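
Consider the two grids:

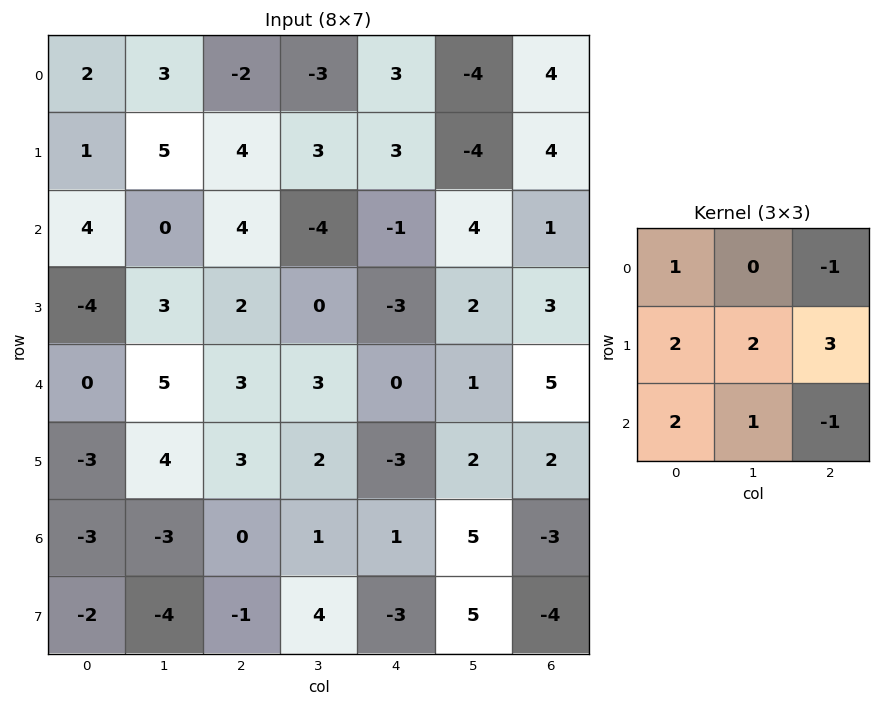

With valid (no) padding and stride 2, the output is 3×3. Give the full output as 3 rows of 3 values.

32 23 10
6 9 1
-1 4 9

Output[0,0]: The receptive field on the input at this output position is [2 3 -2 / 1 5 4 / 4 0 4]. Elementwise product with the kernel and sum: 2·1 + -2·-1 + 1·2 + 5·2 + 4·3 + 4·2 + 0·1 + 4·-1.
Output[0,1]: The receptive field on the input at this output position is [-2 -3 3 / 4 3 3 / 4 -4 -1]. Elementwise product with the kernel and sum: -2·1 + 3·-1 + 4·2 + 3·2 + 3·3 + 4·2 + -4·1 + -1·-1.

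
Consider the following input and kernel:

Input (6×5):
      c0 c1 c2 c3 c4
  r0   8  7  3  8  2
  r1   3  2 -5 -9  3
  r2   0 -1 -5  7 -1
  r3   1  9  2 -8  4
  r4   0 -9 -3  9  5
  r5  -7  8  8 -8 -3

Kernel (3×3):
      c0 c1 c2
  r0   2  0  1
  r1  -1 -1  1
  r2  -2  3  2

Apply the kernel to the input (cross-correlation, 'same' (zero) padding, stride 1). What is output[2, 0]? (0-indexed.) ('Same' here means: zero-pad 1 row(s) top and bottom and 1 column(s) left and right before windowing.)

The receptive field on the zero-padded input at this output position is [0 3 2 / 0 0 -1 / 0 1 9]. Elementwise product with the kernel and sum: 0·2 + 2·1 + 0·-1 + 0·-1 + -1·1 + 0·-2 + 1·3 + 9·2.

22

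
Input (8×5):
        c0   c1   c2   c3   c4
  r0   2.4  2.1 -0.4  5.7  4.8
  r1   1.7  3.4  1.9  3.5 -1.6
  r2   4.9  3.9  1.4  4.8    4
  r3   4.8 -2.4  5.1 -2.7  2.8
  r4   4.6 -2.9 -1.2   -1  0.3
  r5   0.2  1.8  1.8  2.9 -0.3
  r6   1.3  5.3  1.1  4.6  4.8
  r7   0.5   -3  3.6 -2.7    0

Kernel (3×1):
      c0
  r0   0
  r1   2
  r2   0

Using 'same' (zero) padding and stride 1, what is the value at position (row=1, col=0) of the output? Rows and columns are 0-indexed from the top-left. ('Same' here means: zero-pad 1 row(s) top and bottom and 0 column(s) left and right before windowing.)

The receptive field on the zero-padded input at this output position is [2.4 / 1.7 / 4.9]. Elementwise product with the kernel and sum: 1.7·2.

3.4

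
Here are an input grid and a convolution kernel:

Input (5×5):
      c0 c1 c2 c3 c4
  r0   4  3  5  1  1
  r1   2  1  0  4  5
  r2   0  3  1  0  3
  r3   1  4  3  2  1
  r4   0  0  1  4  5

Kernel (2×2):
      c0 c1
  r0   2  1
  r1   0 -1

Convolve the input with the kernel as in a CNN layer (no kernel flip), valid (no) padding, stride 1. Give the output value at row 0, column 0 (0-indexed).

The receptive field on the input at this output position is [4 3 / 2 1]. Elementwise product with the kernel and sum: 4·2 + 3·1 + 1·-1.

10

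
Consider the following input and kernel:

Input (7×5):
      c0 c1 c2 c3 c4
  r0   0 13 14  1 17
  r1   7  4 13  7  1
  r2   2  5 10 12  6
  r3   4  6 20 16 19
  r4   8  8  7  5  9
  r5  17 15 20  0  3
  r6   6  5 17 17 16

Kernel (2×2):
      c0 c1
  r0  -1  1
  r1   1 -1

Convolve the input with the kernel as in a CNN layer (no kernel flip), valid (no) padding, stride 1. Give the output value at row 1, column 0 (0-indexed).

-6

The receptive field on the input at this output position is [7 4 / 2 5]. Elementwise product with the kernel and sum: 7·-1 + 4·1 + 2·1 + 5·-1.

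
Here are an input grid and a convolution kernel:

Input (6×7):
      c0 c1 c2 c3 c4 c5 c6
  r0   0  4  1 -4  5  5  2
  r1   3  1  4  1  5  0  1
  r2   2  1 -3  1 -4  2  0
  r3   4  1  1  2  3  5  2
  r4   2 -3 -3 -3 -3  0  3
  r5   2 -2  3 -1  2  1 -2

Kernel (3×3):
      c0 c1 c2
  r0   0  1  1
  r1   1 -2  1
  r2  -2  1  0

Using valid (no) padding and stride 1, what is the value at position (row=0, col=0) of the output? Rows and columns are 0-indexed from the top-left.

The receptive field on the input at this output position is [0 4 1 / 3 1 4 / 2 1 -3]. Elementwise product with the kernel and sum: 4·1 + 1·1 + 3·1 + 1·-2 + 4·1 + 2·-2 + 1·1.

7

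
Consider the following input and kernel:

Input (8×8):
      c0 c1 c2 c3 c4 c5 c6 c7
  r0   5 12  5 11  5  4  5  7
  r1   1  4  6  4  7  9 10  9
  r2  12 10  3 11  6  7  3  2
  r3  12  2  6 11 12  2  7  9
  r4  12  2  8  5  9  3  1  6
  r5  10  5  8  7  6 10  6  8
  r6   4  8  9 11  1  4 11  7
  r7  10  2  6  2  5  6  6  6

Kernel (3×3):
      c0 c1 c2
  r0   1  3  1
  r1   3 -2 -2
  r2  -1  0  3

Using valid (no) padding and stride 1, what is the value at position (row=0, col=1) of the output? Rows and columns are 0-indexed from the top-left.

53

The receptive field on the input at this output position is [12 5 11 / 4 6 4 / 10 3 11]. Elementwise product with the kernel and sum: 12·1 + 5·3 + 11·1 + 4·3 + 6·-2 + 4·-2 + 10·-1 + 11·3.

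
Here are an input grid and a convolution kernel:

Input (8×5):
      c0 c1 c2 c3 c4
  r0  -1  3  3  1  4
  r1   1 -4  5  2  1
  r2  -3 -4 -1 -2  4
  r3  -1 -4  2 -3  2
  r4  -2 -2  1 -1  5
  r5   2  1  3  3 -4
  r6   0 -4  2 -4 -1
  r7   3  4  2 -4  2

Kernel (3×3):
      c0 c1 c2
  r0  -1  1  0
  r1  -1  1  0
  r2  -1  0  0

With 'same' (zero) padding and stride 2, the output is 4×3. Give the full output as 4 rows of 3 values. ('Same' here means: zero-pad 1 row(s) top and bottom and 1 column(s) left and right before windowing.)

-1 4 1
-2 16 8
-3 8 8
2 4 0

Output[0,0]: The receptive field on the zero-padded input at this output position is [0 0 0 / 0 -1 3 / 0 1 -4]. Elementwise product with the kernel and sum: 0·-1 + 0·1 + 0·-1 + -1·1 + 0·-1.
Output[0,1]: The receptive field on the zero-padded input at this output position is [0 0 0 / 3 3 1 / -4 5 2]. Elementwise product with the kernel and sum: 0·-1 + 0·1 + 3·-1 + 3·1 + -4·-1.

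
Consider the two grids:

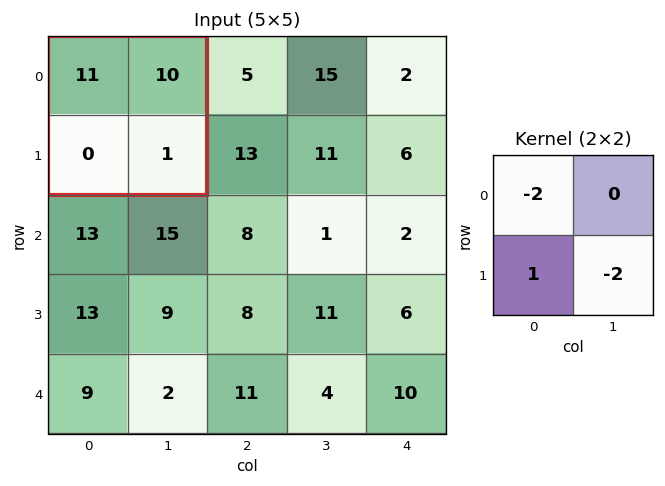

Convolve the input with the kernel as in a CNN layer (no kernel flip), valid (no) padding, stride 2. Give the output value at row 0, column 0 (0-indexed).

-24

The receptive field on the input at this output position is [11 10 / 0 1]. Elementwise product with the kernel and sum: 11·-2 + 0·1 + 1·-2.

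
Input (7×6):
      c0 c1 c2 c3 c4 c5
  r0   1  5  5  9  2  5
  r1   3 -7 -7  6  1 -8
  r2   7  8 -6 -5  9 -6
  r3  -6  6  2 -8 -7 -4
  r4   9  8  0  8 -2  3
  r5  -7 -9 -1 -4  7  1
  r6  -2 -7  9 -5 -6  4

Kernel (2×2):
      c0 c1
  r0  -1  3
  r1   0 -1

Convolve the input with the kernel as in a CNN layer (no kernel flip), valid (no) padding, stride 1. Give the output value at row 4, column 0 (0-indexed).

24

The receptive field on the input at this output position is [9 8 / -7 -9]. Elementwise product with the kernel and sum: 9·-1 + 8·3 + -9·-1.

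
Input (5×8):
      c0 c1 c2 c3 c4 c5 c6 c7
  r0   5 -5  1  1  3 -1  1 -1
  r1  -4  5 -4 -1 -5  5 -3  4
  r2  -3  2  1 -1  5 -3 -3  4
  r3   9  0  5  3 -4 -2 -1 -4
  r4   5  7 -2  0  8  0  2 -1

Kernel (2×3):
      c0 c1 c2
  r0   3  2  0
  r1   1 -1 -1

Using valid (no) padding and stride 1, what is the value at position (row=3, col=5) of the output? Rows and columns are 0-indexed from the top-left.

-9

The receptive field on the input at this output position is [-2 -1 -4 / 0 2 -1]. Elementwise product with the kernel and sum: -2·3 + -1·2 + 0·1 + 2·-1 + -1·-1.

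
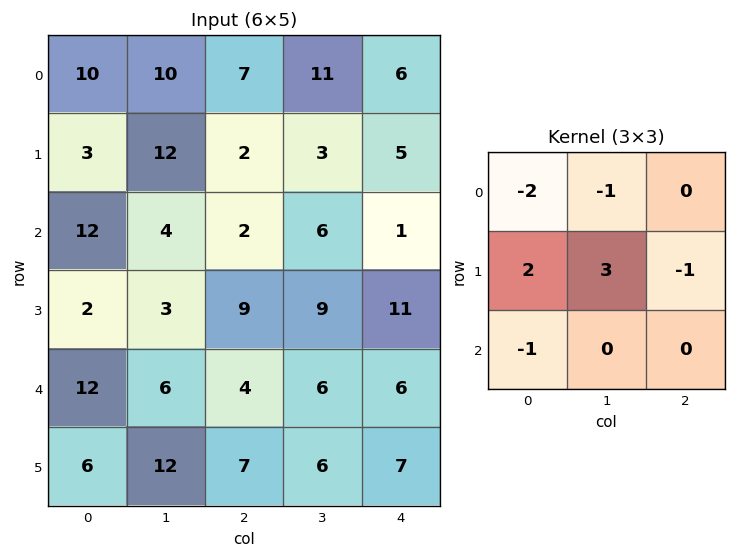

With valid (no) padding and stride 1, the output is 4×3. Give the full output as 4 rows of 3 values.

Output[0,0]: The receptive field on the input at this output position is [10 10 7 / 3 12 2 / 12 4 2]. Elementwise product with the kernel and sum: 10·-2 + 10·-1 + 3·2 + 12·3 + 2·-1 + 12·-1.
Output[0,1]: The receptive field on the input at this output position is [10 7 11 / 12 2 3 / 4 2 6]. Elementwise product with the kernel and sum: 10·-2 + 7·-1 + 12·2 + 2·3 + 3·-1 + 4·-1.

-2 -4 -19
14 -21 5
-36 8 20
25 -9 -14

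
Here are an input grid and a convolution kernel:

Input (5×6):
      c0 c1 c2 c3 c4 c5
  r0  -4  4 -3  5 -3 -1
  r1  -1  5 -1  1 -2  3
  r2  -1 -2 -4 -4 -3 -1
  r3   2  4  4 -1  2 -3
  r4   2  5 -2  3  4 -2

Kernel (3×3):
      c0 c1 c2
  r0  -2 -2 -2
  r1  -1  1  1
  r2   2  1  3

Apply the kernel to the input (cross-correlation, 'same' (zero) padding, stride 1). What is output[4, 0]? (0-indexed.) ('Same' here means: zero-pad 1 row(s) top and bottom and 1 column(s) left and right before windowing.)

The receptive field on the zero-padded input at this output position is [0 2 4 / 0 2 5 / 0 0 0]. Elementwise product with the kernel and sum: 0·-2 + 2·-2 + 4·-2 + 0·-1 + 2·1 + 5·1 + 0·2 + 0·1 + 0·3.

-5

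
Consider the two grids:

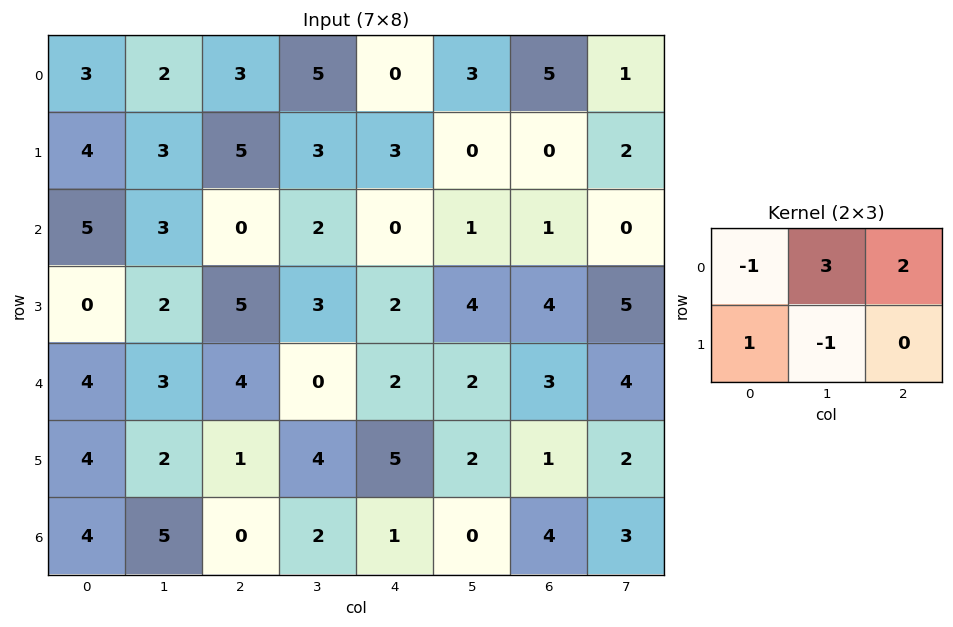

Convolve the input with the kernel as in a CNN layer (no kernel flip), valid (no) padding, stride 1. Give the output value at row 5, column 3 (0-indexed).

The receptive field on the input at this output position is [4 5 2 / 2 1 0]. Elementwise product with the kernel and sum: 4·-1 + 5·3 + 2·2 + 2·1 + 1·-1.

16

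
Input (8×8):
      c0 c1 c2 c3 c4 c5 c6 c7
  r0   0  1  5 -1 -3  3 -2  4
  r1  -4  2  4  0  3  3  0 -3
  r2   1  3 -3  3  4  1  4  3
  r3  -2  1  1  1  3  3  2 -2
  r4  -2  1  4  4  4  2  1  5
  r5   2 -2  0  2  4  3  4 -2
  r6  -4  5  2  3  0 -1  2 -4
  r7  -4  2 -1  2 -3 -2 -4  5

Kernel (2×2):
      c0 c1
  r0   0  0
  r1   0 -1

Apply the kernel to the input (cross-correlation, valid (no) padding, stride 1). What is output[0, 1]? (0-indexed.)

The receptive field on the input at this output position is [1 5 / 2 4]. Elementwise product with the kernel and sum: 4·-1.

-4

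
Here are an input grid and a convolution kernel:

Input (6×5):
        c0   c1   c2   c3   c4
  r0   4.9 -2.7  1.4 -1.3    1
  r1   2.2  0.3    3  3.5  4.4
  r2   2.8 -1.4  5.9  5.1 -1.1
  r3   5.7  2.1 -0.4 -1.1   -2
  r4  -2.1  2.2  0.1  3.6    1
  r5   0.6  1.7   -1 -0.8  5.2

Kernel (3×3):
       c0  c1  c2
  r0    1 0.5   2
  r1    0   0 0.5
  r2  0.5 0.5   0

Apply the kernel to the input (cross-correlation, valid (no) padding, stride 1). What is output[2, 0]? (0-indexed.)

The receptive field on the input at this output position is [2.8 -1.4 5.9 / 5.7 2.1 -0.4 / -2.1 2.2 0.1]. Elementwise product with the kernel and sum: 2.8·1 + -1.4·0.5 + 5.9·2 + -0.4·0.5 + -2.1·0.5 + 2.2·0.5.

13.75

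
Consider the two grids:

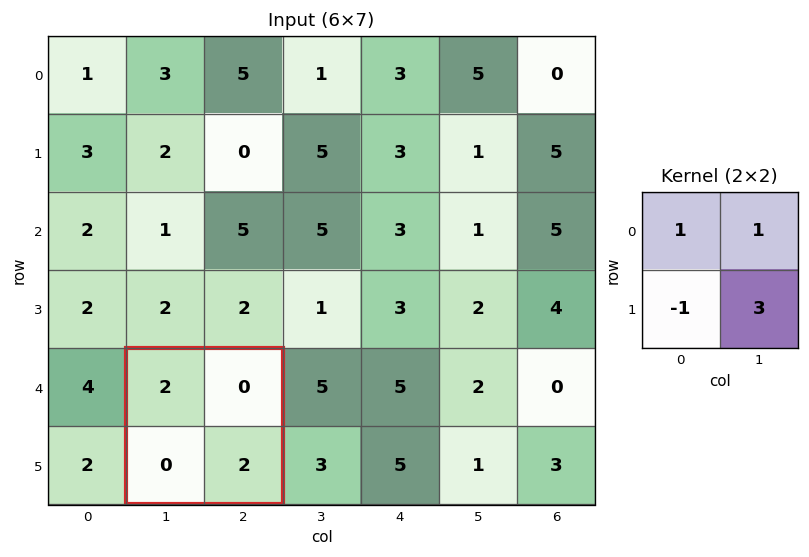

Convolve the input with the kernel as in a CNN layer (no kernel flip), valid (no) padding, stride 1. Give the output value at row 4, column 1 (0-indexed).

8

The receptive field on the input at this output position is [2 0 / 0 2]. Elementwise product with the kernel and sum: 2·1 + 0·1 + 0·-1 + 2·3.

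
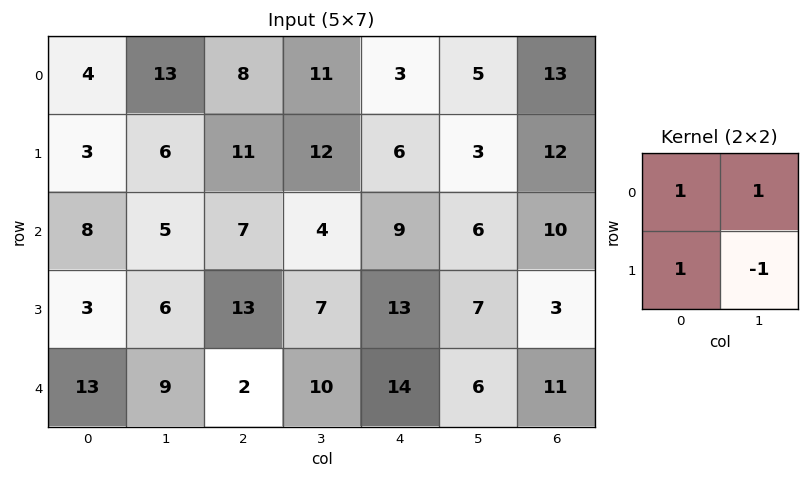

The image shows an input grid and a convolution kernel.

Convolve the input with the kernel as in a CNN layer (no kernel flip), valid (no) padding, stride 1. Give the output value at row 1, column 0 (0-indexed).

12

The receptive field on the input at this output position is [3 6 / 8 5]. Elementwise product with the kernel and sum: 3·1 + 6·1 + 8·1 + 5·-1.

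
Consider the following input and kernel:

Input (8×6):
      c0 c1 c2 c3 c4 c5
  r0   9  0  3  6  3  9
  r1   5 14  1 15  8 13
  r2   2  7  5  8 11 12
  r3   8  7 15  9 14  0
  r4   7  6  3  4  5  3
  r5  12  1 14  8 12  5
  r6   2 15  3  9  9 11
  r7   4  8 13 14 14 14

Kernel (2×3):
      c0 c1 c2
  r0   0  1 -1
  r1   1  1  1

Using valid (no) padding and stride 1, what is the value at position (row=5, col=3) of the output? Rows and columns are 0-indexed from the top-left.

36

The receptive field on the input at this output position is [8 12 5 / 9 9 11]. Elementwise product with the kernel and sum: 12·1 + 5·-1 + 9·1 + 9·1 + 11·1.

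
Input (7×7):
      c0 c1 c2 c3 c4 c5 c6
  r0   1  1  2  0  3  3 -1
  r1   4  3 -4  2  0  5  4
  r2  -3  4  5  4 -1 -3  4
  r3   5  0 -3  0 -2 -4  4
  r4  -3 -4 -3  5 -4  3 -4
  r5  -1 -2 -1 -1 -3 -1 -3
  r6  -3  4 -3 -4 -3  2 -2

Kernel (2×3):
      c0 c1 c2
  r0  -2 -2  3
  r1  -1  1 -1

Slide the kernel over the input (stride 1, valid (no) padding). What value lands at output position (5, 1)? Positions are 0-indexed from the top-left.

0

The receptive field on the input at this output position is [-2 -1 -1 / 4 -3 -4]. Elementwise product with the kernel and sum: -2·-2 + -1·-2 + -1·3 + 4·-1 + -3·1 + -4·-1.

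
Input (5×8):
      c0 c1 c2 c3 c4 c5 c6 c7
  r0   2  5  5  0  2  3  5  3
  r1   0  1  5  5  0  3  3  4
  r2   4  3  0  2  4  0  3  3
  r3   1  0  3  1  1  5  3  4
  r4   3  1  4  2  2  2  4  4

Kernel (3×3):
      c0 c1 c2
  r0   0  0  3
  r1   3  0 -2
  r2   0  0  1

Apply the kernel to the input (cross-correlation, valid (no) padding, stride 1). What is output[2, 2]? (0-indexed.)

The receptive field on the input at this output position is [0 2 4 / 3 1 1 / 4 2 2]. Elementwise product with the kernel and sum: 4·3 + 3·3 + 1·-2 + 2·1.

21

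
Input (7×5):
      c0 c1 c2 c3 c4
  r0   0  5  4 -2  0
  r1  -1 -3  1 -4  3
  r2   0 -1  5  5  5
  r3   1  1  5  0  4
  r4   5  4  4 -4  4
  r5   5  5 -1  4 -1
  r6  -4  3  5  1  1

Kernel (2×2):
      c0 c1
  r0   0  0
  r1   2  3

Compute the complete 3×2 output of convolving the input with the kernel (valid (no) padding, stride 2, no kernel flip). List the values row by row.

-11 -10
5 10
25 10

Output[0,0]: The receptive field on the input at this output position is [0 5 / -1 -3]. Elementwise product with the kernel and sum: -1·2 + -3·3.
Output[0,1]: The receptive field on the input at this output position is [4 -2 / 1 -4]. Elementwise product with the kernel and sum: 1·2 + -4·3.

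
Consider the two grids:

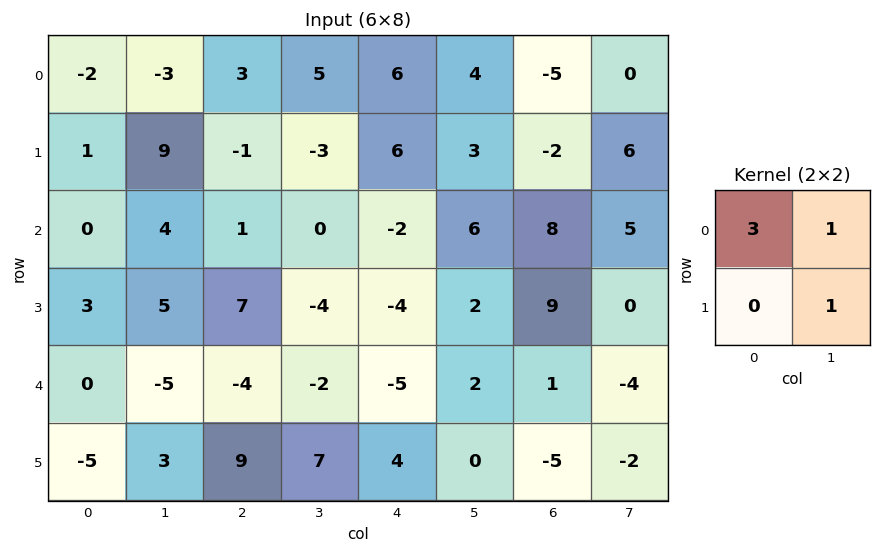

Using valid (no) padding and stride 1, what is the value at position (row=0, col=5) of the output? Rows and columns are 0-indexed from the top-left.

5

The receptive field on the input at this output position is [4 -5 / 3 -2]. Elementwise product with the kernel and sum: 4·3 + -5·1 + -2·1.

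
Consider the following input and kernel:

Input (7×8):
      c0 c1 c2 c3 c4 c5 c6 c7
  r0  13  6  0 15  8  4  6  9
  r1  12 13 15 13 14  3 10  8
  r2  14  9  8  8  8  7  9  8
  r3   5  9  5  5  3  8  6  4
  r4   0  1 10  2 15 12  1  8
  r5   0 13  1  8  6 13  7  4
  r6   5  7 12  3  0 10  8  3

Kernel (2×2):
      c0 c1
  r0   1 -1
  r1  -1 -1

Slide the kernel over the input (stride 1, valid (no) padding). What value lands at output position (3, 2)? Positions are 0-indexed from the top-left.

The receptive field on the input at this output position is [5 5 / 10 2]. Elementwise product with the kernel and sum: 5·1 + 5·-1 + 10·-1 + 2·-1.

-12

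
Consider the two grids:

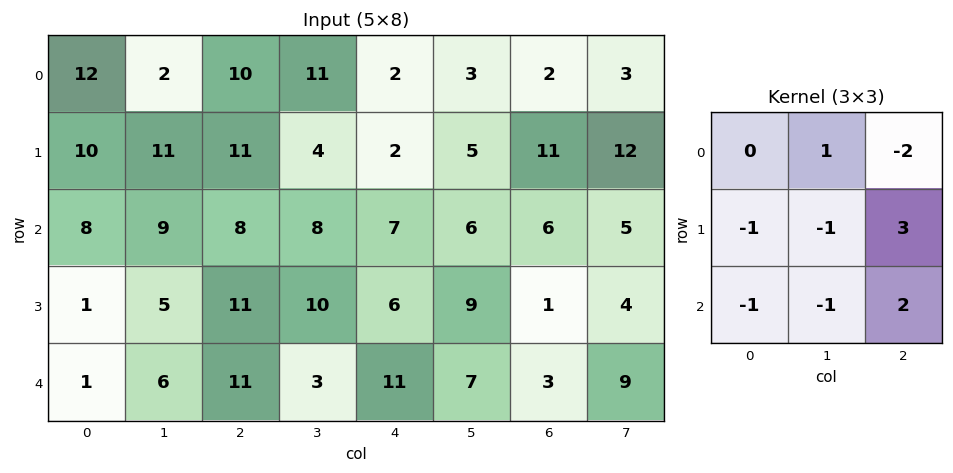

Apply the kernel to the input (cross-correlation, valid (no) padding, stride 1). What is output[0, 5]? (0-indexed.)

The receptive field on the input at this output position is [3 2 3 / 5 11 12 / 6 6 5]. Elementwise product with the kernel and sum: 2·1 + 3·-2 + 5·-1 + 11·-1 + 12·3 + 6·-1 + 6·-1 + 5·2.

14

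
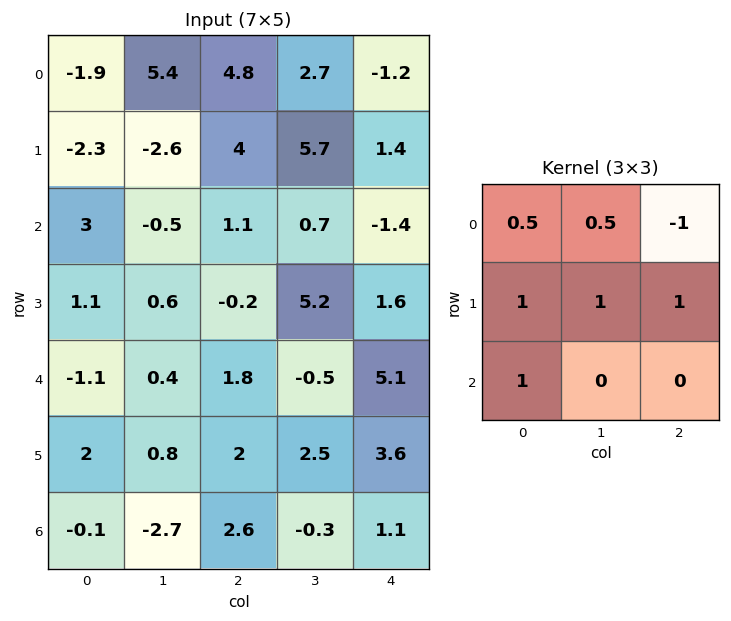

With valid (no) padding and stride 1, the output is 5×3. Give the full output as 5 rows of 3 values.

Output[0,0]: The receptive field on the input at this output position is [-1.9 5.4 4.8 / -2.3 -2.6 4 / 3 -0.5 1.1]. Elementwise product with the kernel and sum: -1.9·0.5 + 5.4·0.5 + 4.8·-1 + -2.3·1 + -2.6·1 + 4·1 + 3·1.

-0.95 9 17.15
-1.75 -3.1 3.65
0.55 5.6 10.7
4.15 -2.5 9.3
2.55 4.2 6.25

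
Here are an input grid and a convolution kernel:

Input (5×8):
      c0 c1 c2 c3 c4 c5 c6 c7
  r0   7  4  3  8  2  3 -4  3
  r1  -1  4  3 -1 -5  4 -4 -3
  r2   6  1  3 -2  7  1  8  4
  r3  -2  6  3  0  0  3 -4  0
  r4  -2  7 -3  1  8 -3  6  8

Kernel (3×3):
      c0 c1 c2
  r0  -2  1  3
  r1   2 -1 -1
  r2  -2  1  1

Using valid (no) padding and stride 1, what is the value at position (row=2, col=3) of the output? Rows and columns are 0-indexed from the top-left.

The receptive field on the input at this output position is [-2 7 1 / 0 0 3 / 1 8 -3]. Elementwise product with the kernel and sum: -2·-2 + 7·1 + 1·3 + 0·2 + 0·-1 + 3·-1 + 1·-2 + 8·1 + -3·1.

14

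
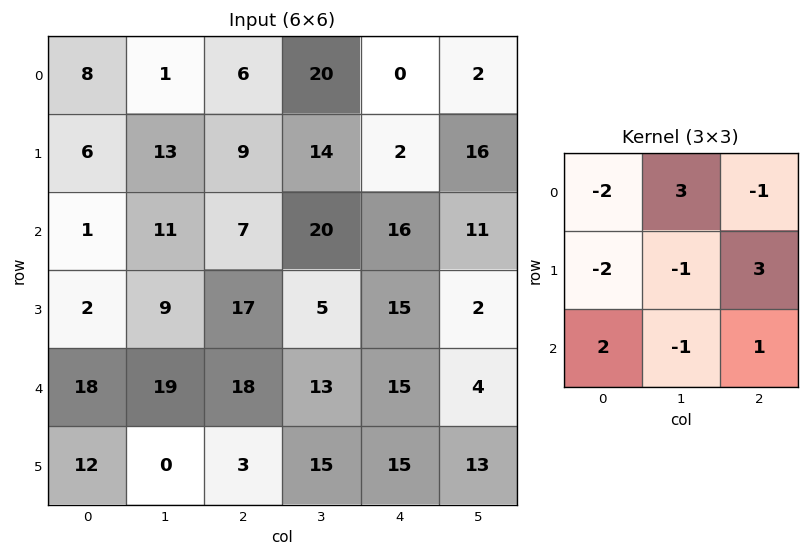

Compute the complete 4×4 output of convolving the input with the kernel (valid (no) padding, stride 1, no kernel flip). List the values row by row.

Output[0,0]: The receptive field on the input at this output position is [8 1 6 / 6 13 9 / 1 11 7]. Elementwise product with the kernel and sum: 8·-2 + 1·3 + 6·-1 + 6·-2 + 13·-1 + 9·3 + 1·2 + 11·-1 + 7·1.
Output[0,1]: The receptive field on the input at this output position is [1 6 20 / 13 9 14 / 11 7 20]. Elementwise product with the kernel and sum: 1·-2 + 6·3 + 20·-1 + 13·-2 + 9·-1 + 14·3 + 11·2 + 7·-1 + 20·1.

-19 38 32 11
38 24 80 -64
97 -8 74 -7
32 23 -32 32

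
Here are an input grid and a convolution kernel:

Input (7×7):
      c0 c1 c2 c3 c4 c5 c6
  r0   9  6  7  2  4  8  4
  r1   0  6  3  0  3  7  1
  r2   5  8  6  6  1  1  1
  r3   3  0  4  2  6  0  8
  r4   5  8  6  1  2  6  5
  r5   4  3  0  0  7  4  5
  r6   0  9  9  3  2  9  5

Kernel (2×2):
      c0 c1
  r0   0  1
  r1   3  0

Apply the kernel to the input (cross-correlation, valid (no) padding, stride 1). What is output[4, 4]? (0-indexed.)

The receptive field on the input at this output position is [2 6 / 7 4]. Elementwise product with the kernel and sum: 6·1 + 7·3.

27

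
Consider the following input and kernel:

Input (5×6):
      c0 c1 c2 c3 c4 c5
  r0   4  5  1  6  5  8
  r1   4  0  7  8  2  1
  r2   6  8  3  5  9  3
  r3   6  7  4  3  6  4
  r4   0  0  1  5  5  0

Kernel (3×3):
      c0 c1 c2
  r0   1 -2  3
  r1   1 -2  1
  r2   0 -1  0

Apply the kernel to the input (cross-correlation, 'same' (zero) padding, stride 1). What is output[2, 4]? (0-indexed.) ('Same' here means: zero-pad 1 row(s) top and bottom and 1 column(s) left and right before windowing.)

-9

The receptive field on the zero-padded input at this output position is [8 2 1 / 5 9 3 / 3 6 4]. Elementwise product with the kernel and sum: 8·1 + 2·-2 + 1·3 + 5·1 + 9·-2 + 3·1 + 6·-1.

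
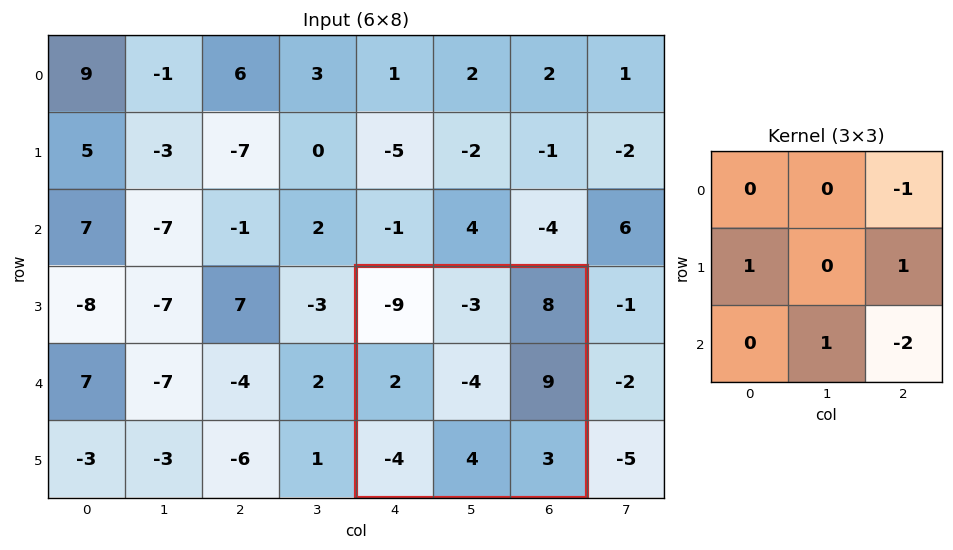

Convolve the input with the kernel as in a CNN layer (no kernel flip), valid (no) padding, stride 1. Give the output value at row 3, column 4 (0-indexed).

The receptive field on the input at this output position is [-9 -3 8 / 2 -4 9 / -4 4 3]. Elementwise product with the kernel and sum: 8·-1 + 2·1 + 9·1 + 4·1 + 3·-2.

1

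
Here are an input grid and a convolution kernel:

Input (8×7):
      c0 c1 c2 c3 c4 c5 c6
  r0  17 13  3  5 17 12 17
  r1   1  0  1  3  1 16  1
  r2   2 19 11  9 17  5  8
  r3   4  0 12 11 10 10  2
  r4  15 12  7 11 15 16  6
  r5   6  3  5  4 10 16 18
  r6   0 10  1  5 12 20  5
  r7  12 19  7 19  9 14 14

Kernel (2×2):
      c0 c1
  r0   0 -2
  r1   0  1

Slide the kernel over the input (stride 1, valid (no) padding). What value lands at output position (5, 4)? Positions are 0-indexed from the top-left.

-12

The receptive field on the input at this output position is [10 16 / 12 20]. Elementwise product with the kernel and sum: 16·-2 + 20·1.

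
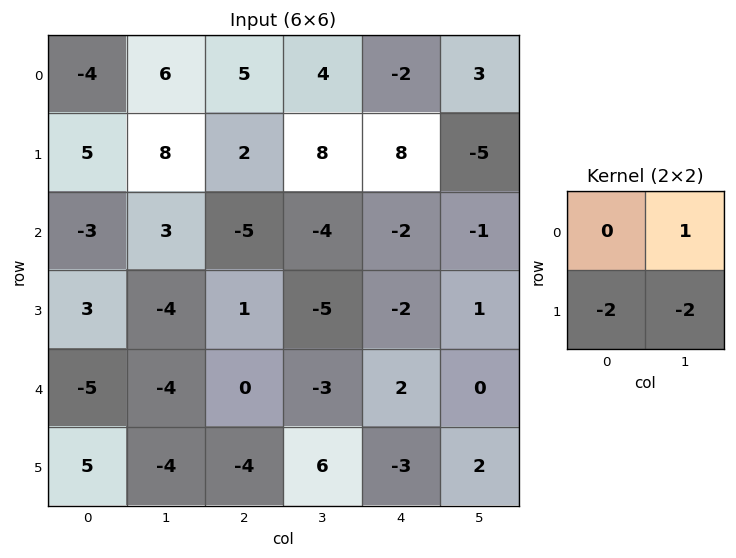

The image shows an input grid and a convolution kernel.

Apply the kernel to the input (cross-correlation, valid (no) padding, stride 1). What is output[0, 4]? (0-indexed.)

-3

The receptive field on the input at this output position is [-2 3 / 8 -5]. Elementwise product with the kernel and sum: 3·1 + 8·-2 + -5·-2.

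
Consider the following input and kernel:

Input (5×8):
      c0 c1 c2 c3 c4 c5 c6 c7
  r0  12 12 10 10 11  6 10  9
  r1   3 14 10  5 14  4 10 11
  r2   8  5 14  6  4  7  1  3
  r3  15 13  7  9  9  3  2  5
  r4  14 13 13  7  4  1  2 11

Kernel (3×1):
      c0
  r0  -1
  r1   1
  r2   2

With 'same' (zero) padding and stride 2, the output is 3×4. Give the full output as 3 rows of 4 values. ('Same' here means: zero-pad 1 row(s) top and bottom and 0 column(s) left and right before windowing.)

18 30 39 30
35 18 8 -5
-1 6 -5 0

Output[0,0]: The receptive field on the zero-padded input at this output position is [0 / 12 / 3]. Elementwise product with the kernel and sum: 0·-1 + 12·1 + 3·2.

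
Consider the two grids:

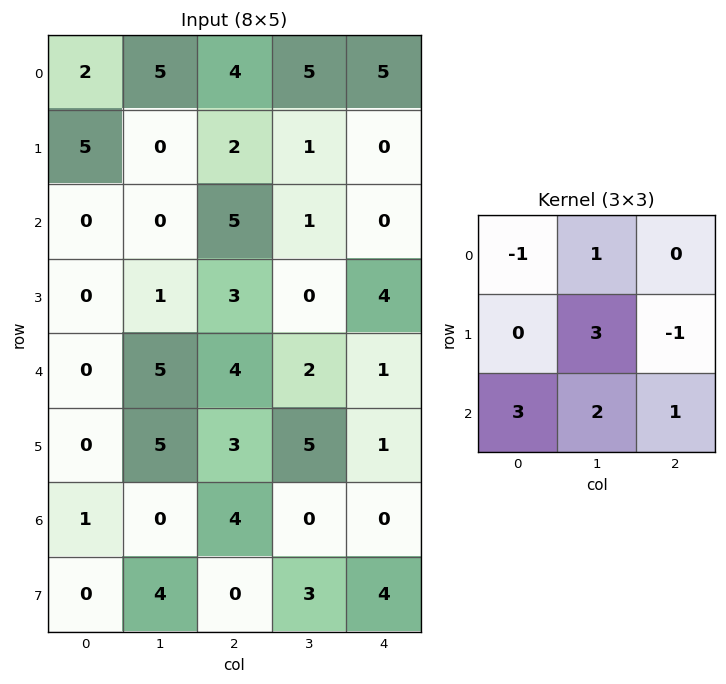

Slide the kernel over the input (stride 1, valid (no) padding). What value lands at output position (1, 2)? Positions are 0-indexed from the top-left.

The receptive field on the input at this output position is [2 1 0 / 5 1 0 / 3 0 4]. Elementwise product with the kernel and sum: 2·-1 + 1·1 + 1·3 + 0·-1 + 3·3 + 0·2 + 4·1.

15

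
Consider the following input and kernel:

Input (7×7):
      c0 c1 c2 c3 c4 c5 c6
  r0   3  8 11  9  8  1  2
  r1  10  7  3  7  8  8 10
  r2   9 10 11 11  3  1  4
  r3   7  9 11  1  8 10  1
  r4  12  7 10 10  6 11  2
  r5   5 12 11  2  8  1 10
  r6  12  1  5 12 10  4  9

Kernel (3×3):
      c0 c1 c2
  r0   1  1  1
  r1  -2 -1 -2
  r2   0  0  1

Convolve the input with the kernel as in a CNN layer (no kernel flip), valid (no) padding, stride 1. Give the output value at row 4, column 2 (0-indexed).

-4

The receptive field on the input at this output position is [10 10 6 / 11 2 8 / 5 12 10]. Elementwise product with the kernel and sum: 10·1 + 10·1 + 6·1 + 11·-2 + 2·-1 + 8·-2 + 10·1.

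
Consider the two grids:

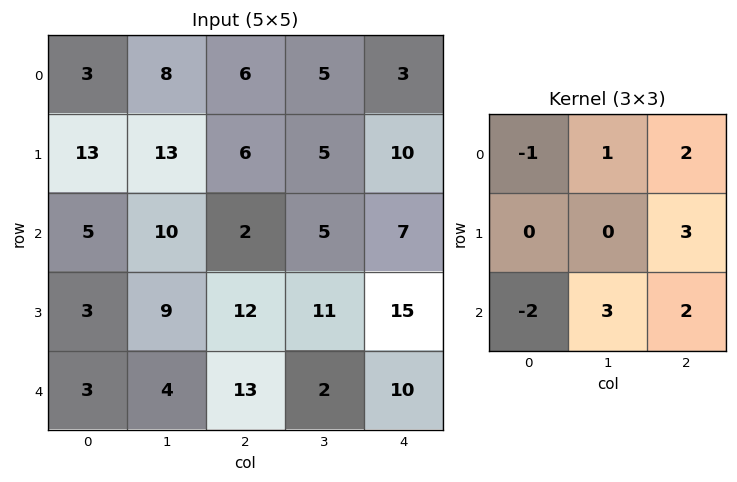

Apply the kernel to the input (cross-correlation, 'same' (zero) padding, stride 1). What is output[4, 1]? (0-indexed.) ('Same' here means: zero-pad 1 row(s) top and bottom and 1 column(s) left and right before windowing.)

69

The receptive field on the zero-padded input at this output position is [3 9 12 / 3 4 13 / 0 0 0]. Elementwise product with the kernel and sum: 3·-1 + 9·1 + 12·2 + 13·3 + 0·-2 + 0·3 + 0·2.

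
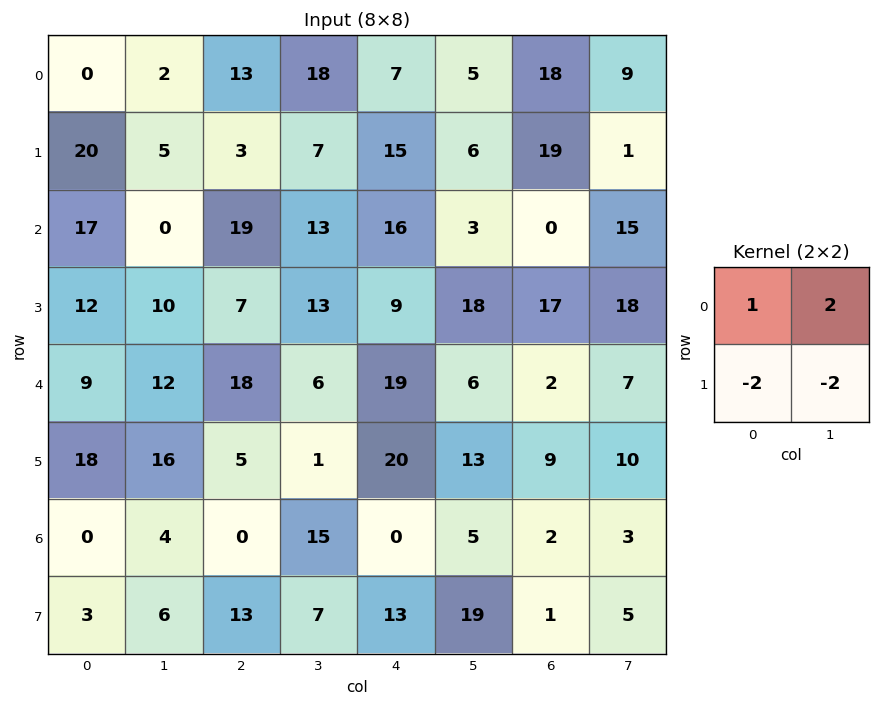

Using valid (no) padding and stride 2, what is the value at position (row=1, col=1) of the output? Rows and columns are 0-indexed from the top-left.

The receptive field on the input at this output position is [19 13 / 7 13]. Elementwise product with the kernel and sum: 19·1 + 13·2 + 7·-2 + 13·-2.

5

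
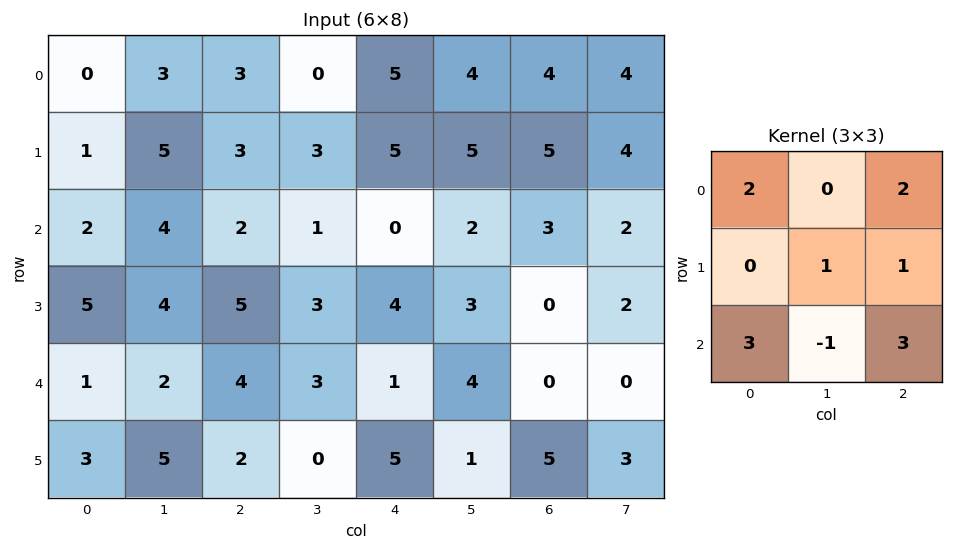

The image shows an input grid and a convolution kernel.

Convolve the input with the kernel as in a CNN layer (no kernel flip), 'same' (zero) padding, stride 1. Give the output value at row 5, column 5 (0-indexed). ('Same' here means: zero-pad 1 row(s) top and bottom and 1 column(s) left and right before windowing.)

The receptive field on the zero-padded input at this output position is [1 4 0 / 5 1 5 / 0 0 0]. Elementwise product with the kernel and sum: 1·2 + 0·2 + 1·1 + 5·1 + 0·3 + 0·-1 + 0·3.

8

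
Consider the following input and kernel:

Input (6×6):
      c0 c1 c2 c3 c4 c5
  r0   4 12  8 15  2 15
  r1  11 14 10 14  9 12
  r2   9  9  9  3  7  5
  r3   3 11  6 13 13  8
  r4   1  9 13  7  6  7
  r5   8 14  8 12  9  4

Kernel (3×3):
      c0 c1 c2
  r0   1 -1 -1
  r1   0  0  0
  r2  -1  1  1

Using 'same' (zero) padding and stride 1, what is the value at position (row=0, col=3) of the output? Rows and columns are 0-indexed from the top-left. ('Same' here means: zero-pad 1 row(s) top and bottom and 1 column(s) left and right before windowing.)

The receptive field on the zero-padded input at this output position is [0 0 0 / 8 15 2 / 10 14 9]. Elementwise product with the kernel and sum: 0·1 + 0·-1 + 0·-1 + 10·-1 + 14·1 + 9·1.

13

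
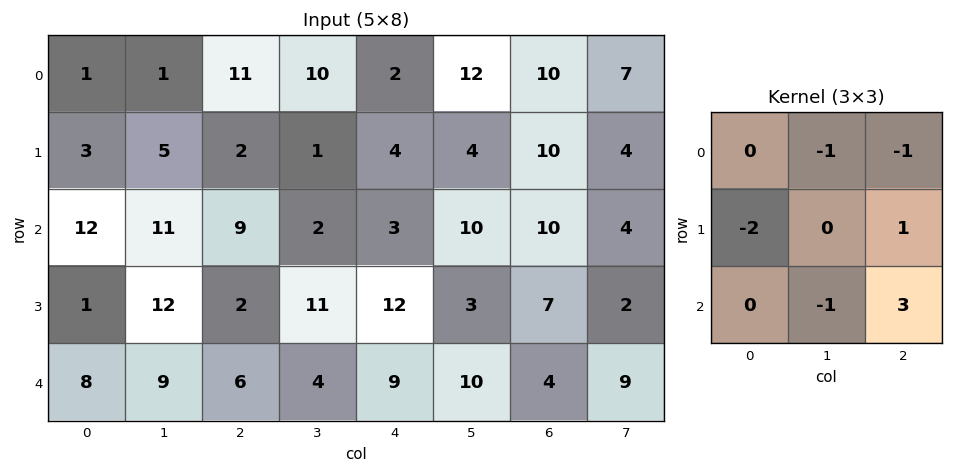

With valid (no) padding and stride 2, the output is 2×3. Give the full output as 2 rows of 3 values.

0 -5 0
-11 26 -35

Output[0,0]: The receptive field on the input at this output position is [1 1 11 / 3 5 2 / 12 11 9]. Elementwise product with the kernel and sum: 1·-1 + 11·-1 + 3·-2 + 2·1 + 11·-1 + 9·3.
Output[0,1]: The receptive field on the input at this output position is [11 10 2 / 2 1 4 / 9 2 3]. Elementwise product with the kernel and sum: 10·-1 + 2·-1 + 2·-2 + 4·1 + 2·-1 + 3·3.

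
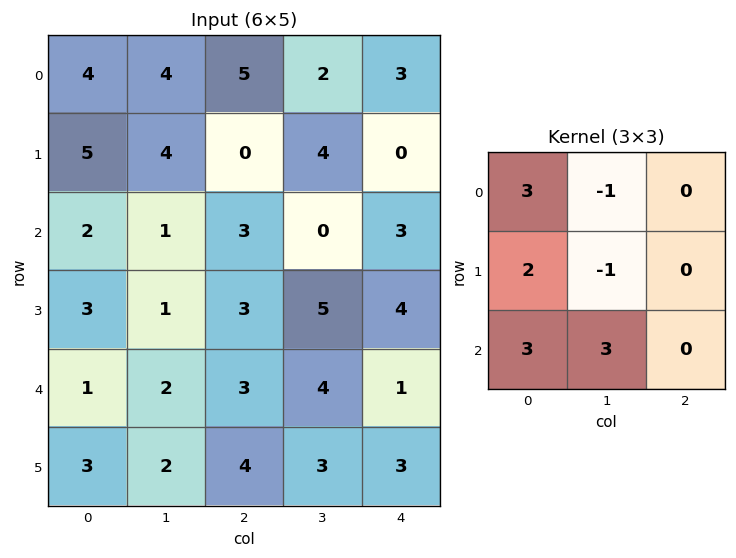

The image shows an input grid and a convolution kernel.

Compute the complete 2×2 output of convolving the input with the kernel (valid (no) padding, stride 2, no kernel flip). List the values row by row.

23 18
19 31

Output[0,0]: The receptive field on the input at this output position is [4 4 5 / 5 4 0 / 2 1 3]. Elementwise product with the kernel and sum: 4·3 + 4·-1 + 5·2 + 4·-1 + 2·3 + 1·3.
Output[0,1]: The receptive field on the input at this output position is [5 2 3 / 0 4 0 / 3 0 3]. Elementwise product with the kernel and sum: 5·3 + 2·-1 + 0·2 + 4·-1 + 3·3 + 0·3.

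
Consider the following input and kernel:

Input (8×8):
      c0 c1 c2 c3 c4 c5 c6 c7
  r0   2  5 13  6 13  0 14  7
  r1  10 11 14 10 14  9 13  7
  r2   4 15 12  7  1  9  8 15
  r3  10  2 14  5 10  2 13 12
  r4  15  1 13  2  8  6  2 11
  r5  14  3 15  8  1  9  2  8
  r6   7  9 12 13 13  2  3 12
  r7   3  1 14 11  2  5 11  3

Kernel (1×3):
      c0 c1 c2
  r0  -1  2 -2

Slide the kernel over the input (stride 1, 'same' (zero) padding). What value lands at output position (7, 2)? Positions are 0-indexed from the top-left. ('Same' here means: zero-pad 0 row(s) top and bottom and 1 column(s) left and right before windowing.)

5

The receptive field on the zero-padded input at this output position is [1 14 11]. Elementwise product with the kernel and sum: 1·-1 + 14·2 + 11·-2.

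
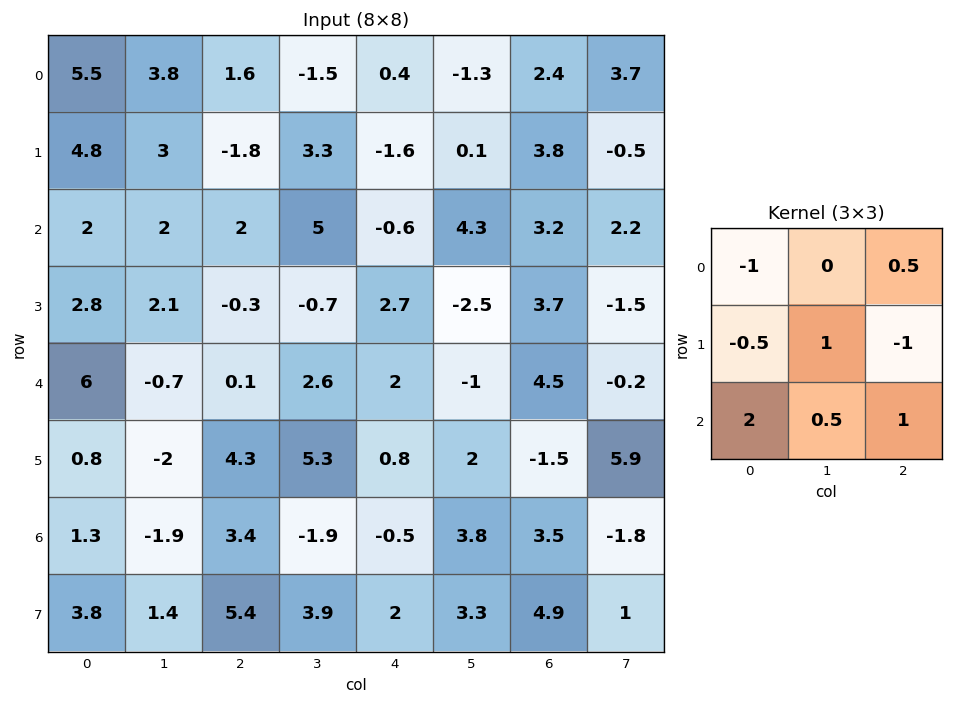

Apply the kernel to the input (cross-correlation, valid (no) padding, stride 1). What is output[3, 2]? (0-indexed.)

The receptive field on the input at this output position is [-0.3 -0.7 2.7 / 0.1 2.6 2 / 4.3 5.3 0.8]. Elementwise product with the kernel and sum: -0.3·-1 + 2.7·0.5 + 0.1·-0.5 + 2.6·1 + 2·-1 + 4.3·2 + 5.3·0.5 + 0.8·1.

14.25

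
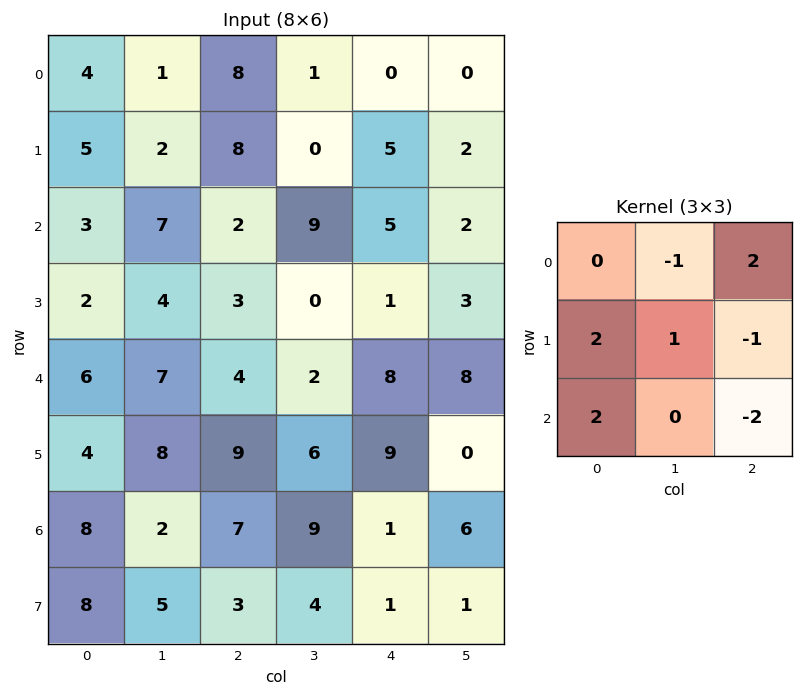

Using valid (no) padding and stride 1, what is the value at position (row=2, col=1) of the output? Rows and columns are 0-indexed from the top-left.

37

The receptive field on the input at this output position is [7 2 9 / 4 3 0 / 7 4 2]. Elementwise product with the kernel and sum: 2·-1 + 9·2 + 4·2 + 3·1 + 0·-1 + 7·2 + 2·-2.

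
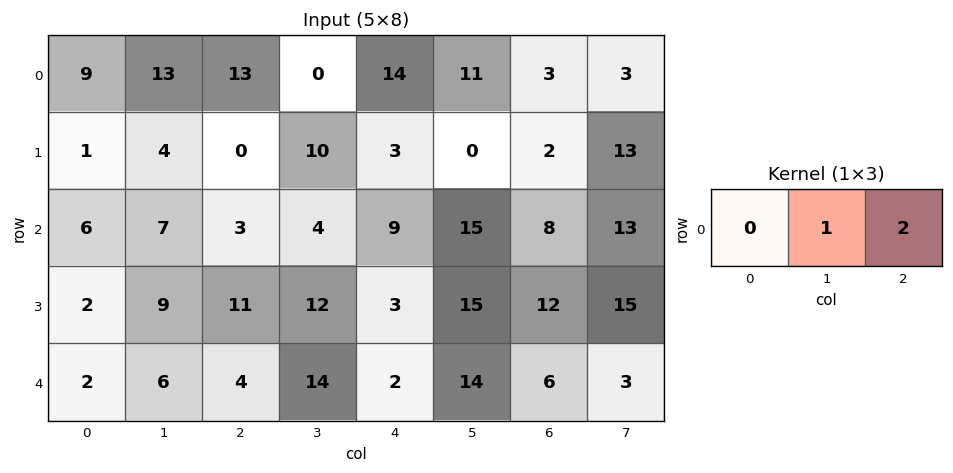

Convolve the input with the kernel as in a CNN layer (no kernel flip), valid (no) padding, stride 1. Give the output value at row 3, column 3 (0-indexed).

The receptive field on the input at this output position is [12 3 15]. Elementwise product with the kernel and sum: 3·1 + 15·2.

33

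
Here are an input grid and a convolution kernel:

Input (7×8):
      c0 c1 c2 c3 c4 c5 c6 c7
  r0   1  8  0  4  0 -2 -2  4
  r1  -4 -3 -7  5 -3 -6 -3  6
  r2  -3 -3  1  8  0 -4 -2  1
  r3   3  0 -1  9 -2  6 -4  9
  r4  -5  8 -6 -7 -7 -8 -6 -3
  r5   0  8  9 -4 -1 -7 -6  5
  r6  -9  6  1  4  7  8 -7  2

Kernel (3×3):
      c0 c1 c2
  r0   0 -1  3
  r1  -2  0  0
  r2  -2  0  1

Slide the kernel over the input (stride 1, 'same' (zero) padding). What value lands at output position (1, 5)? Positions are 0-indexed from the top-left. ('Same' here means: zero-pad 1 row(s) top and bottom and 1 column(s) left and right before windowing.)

The receptive field on the zero-padded input at this output position is [0 -2 -2 / -3 -6 -3 / 0 -4 -2]. Elementwise product with the kernel and sum: -2·-1 + -2·3 + -3·-2 + 0·-2 + -2·1.

0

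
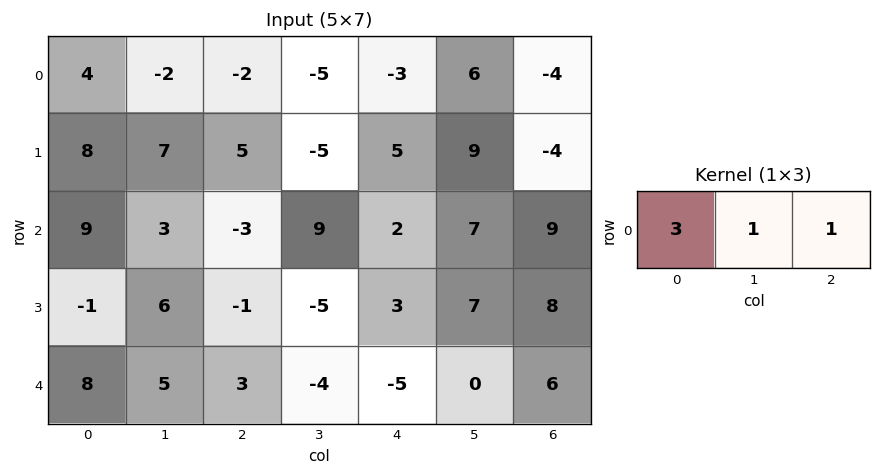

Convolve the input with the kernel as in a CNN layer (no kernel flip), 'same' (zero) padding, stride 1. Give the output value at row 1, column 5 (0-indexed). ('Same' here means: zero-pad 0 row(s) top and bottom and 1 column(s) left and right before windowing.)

The receptive field on the zero-padded input at this output position is [5 9 -4]. Elementwise product with the kernel and sum: 5·3 + 9·1 + -4·1.

20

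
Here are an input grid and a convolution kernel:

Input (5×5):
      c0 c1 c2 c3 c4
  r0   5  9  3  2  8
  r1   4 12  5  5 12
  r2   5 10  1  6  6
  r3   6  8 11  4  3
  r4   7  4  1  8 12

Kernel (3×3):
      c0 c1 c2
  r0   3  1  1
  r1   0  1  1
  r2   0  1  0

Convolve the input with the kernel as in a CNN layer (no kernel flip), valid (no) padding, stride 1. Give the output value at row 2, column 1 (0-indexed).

The receptive field on the input at this output position is [10 1 6 / 8 11 4 / 4 1 8]. Elementwise product with the kernel and sum: 10·3 + 1·1 + 6·1 + 11·1 + 4·1 + 1·1.

53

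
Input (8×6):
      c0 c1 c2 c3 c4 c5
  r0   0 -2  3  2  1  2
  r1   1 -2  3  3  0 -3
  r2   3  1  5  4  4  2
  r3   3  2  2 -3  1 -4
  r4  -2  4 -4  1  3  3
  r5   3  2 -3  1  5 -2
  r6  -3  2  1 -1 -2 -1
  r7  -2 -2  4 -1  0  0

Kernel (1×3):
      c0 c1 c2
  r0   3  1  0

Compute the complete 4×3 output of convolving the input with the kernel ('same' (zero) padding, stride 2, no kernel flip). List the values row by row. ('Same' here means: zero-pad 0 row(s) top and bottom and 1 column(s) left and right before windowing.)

Output[0,0]: The receptive field on the zero-padded input at this output position is [0 0 -2]. Elementwise product with the kernel and sum: 0·3 + 0·1.
Output[0,1]: The receptive field on the zero-padded input at this output position is [-2 3 2]. Elementwise product with the kernel and sum: -2·3 + 3·1.

0 -3 7
3 8 16
-2 8 6
-3 7 -5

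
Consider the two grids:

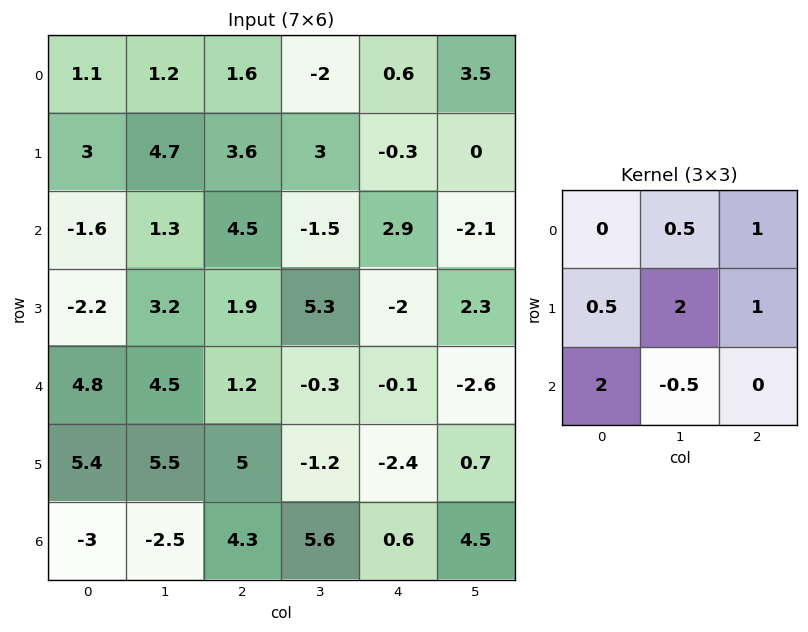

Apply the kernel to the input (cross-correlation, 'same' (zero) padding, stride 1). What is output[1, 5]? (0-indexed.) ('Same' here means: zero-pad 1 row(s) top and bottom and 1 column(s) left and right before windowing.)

8.45

The receptive field on the zero-padded input at this output position is [0.6 3.5 0 / -0.3 0 0 / 2.9 -2.1 0]. Elementwise product with the kernel and sum: 3.5·0.5 + 0·1 + -0.3·0.5 + 0·2 + 0·1 + 2.9·2 + -2.1·-0.5.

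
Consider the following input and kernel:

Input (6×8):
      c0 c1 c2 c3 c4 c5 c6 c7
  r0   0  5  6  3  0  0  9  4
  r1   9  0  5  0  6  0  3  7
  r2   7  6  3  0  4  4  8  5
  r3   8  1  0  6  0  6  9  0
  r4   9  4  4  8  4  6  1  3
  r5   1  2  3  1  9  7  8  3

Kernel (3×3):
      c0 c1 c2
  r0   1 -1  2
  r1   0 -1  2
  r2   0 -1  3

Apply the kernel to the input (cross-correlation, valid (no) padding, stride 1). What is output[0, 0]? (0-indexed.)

20

The receptive field on the input at this output position is [0 5 6 / 9 0 5 / 7 6 3]. Elementwise product with the kernel and sum: 0·1 + 5·-1 + 6·2 + 0·-1 + 5·2 + 6·-1 + 3·3.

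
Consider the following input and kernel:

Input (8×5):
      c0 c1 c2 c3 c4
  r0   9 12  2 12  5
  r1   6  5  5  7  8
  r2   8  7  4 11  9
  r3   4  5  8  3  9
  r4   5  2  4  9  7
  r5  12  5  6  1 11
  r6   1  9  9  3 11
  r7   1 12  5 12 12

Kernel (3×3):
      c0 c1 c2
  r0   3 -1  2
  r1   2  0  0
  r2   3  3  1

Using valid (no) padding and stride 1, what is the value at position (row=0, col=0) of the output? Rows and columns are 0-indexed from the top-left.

The receptive field on the input at this output position is [9 12 2 / 6 5 5 / 8 7 4]. Elementwise product with the kernel and sum: 9·3 + 12·-1 + 2·2 + 6·2 + 8·3 + 7·3 + 4·1.

80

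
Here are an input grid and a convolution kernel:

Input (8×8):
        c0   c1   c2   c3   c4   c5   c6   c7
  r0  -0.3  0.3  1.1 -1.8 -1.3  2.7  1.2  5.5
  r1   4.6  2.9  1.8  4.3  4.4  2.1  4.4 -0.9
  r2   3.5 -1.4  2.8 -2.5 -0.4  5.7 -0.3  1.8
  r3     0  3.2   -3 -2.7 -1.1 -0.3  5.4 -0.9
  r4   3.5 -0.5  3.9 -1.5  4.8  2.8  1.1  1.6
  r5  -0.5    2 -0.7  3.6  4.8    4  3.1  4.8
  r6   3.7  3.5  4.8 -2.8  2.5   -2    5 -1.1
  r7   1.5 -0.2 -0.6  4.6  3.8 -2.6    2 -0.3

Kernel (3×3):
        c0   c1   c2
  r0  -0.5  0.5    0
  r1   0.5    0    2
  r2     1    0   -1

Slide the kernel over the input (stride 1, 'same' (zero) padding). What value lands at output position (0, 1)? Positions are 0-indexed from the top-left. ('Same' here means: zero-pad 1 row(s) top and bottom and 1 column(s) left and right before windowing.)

4.85

The receptive field on the zero-padded input at this output position is [0 0 0 / -0.3 0.3 1.1 / 4.6 2.9 1.8]. Elementwise product with the kernel and sum: 0·-0.5 + 0·0.5 + -0.3·0.5 + 1.1·2 + 4.6·1 + 1.8·-1.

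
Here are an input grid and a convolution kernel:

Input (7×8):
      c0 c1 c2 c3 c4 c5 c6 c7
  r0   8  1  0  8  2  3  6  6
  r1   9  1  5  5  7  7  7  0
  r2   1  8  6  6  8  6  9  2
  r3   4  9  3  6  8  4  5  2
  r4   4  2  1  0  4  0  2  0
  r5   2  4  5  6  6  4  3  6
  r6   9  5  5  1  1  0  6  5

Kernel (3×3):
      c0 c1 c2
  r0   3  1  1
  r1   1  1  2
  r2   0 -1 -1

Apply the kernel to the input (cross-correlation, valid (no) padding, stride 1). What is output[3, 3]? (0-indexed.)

The receptive field on the input at this output position is [6 8 4 / 0 4 0 / 6 6 4]. Elementwise product with the kernel and sum: 6·3 + 8·1 + 4·1 + 0·1 + 4·1 + 0·2 + 6·-1 + 4·-1.

24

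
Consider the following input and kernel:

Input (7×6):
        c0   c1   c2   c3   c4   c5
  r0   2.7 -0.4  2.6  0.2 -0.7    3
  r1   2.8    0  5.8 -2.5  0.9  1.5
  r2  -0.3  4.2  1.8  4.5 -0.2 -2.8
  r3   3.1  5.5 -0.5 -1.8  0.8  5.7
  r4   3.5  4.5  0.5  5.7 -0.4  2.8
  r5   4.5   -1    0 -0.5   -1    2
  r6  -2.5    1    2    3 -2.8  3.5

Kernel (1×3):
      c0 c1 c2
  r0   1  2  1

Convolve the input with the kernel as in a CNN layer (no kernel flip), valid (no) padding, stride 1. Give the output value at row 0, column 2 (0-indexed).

2.3

The receptive field on the input at this output position is [2.6 0.2 -0.7]. Elementwise product with the kernel and sum: 2.6·1 + 0.2·2 + -0.7·1.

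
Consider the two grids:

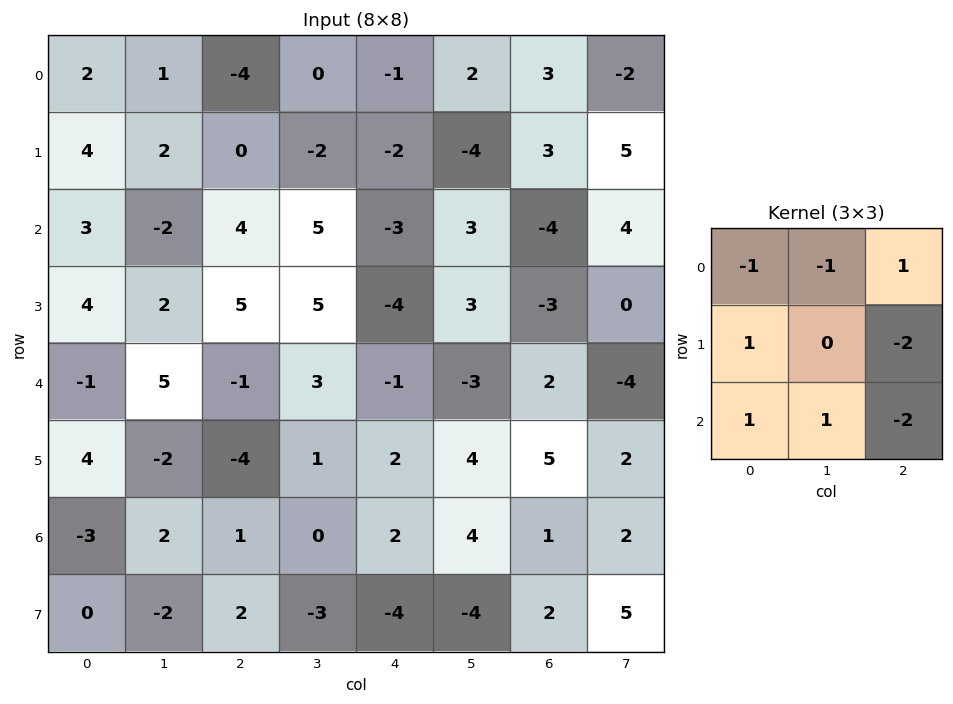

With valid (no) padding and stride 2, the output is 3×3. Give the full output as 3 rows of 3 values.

-10 22 2
3 5 -10
4 -14 2

Output[0,0]: The receptive field on the input at this output position is [2 1 -4 / 4 2 0 / 3 -2 4]. Elementwise product with the kernel and sum: 2·-1 + 1·-1 + -4·1 + 4·1 + 0·-2 + 3·1 + -2·1 + 4·-2.
Output[0,1]: The receptive field on the input at this output position is [-4 0 -1 / 0 -2 -2 / 4 5 -3]. Elementwise product with the kernel and sum: -4·-1 + 0·-1 + -1·1 + 0·1 + -2·-2 + 4·1 + 5·1 + -3·-2.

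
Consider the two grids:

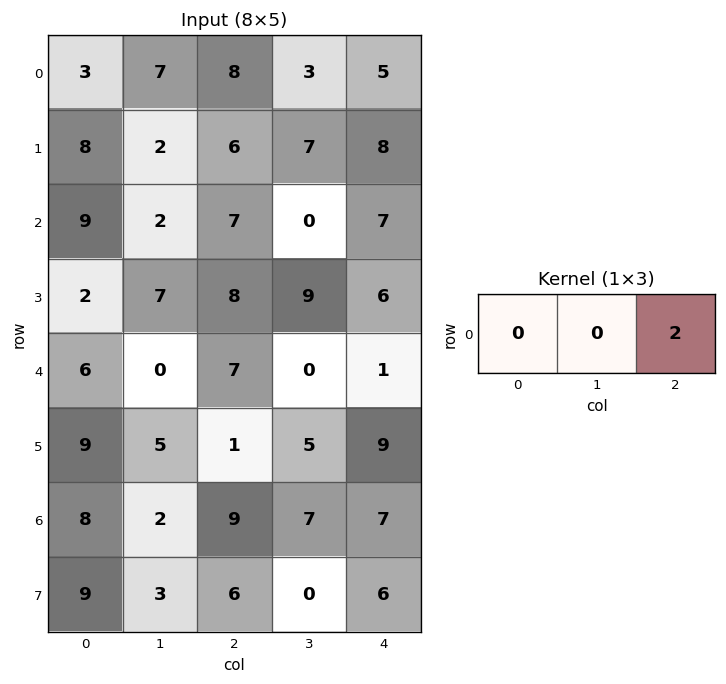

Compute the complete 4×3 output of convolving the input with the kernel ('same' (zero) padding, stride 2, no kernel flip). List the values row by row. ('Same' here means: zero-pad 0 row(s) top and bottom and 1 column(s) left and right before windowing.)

14 6 0
4 0 0
0 0 0
4 14 0

Output[0,0]: The receptive field on the zero-padded input at this output position is [0 3 7]. Elementwise product with the kernel and sum: 7·2.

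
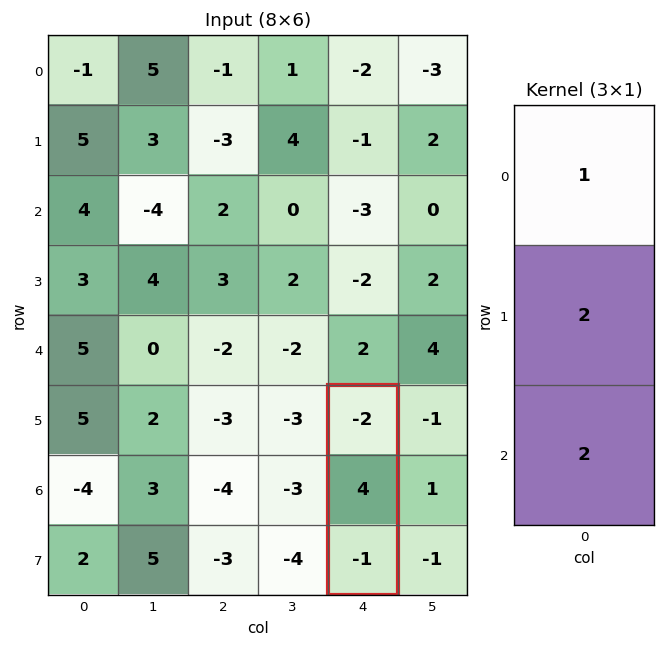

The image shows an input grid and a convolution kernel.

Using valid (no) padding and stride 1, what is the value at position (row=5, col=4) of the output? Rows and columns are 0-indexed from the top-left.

The receptive field on the input at this output position is [-2 / 4 / -1]. Elementwise product with the kernel and sum: -2·1 + 4·2 + -1·2.

4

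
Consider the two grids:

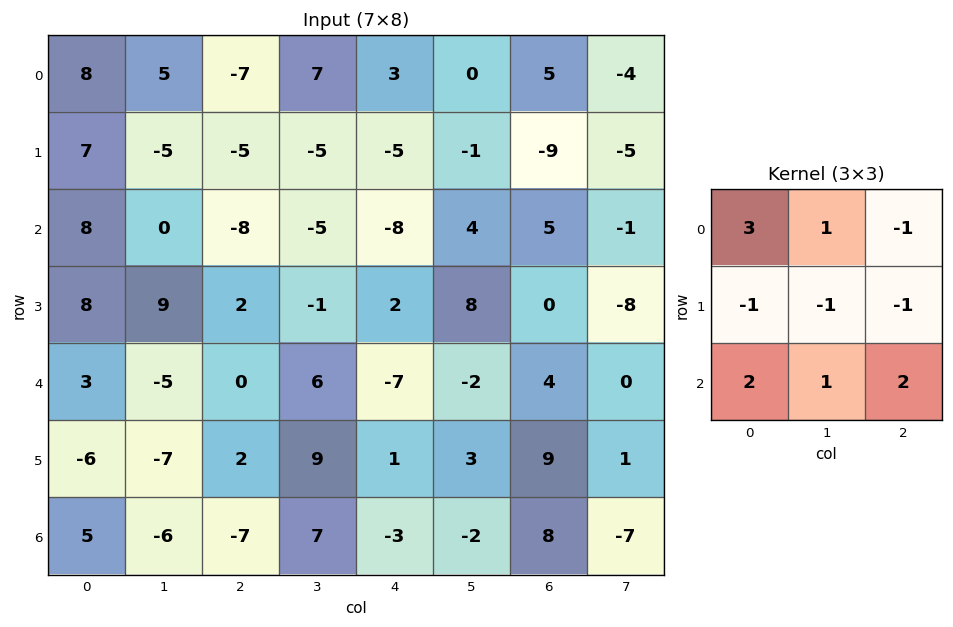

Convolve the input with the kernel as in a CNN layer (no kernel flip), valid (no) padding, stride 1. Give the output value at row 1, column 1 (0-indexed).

16

The receptive field on the input at this output position is [-5 -5 -5 / 0 -8 -5 / 9 2 -1]. Elementwise product with the kernel and sum: -5·3 + -5·1 + -5·-1 + 0·-1 + -8·-1 + -5·-1 + 9·2 + 2·1 + -1·2.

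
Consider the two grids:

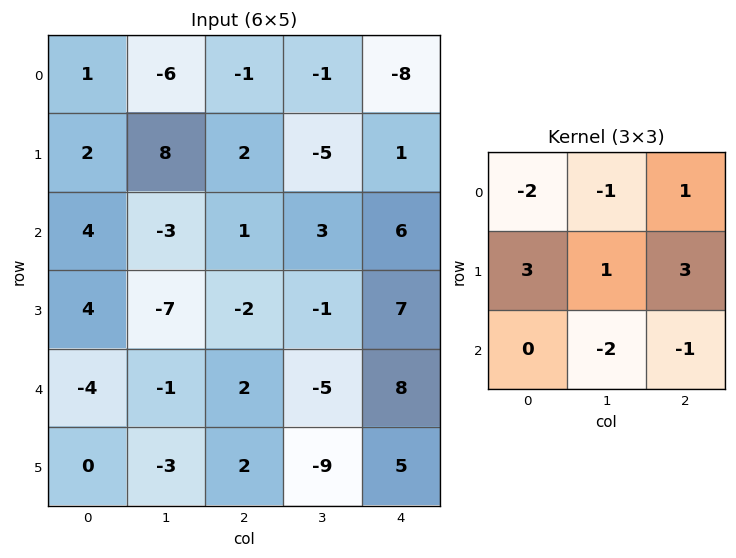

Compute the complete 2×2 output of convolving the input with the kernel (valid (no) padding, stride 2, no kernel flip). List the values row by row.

Output[0,0]: The receptive field on the input at this output position is [1 -6 -1 / 2 8 2 / 4 -3 1]. Elementwise product with the kernel and sum: 1·-2 + -6·-1 + -1·1 + 2·3 + 8·1 + 2·3 + -3·-2 + 1·-1.

28 -13
-5 17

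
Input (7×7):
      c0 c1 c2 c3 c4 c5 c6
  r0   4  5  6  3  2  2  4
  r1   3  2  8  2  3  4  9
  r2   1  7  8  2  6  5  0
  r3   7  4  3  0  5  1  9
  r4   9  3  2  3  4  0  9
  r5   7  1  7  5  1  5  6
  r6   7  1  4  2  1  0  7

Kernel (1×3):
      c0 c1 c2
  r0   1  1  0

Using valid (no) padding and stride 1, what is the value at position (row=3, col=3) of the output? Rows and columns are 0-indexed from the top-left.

The receptive field on the input at this output position is [0 5 1]. Elementwise product with the kernel and sum: 0·1 + 5·1.

5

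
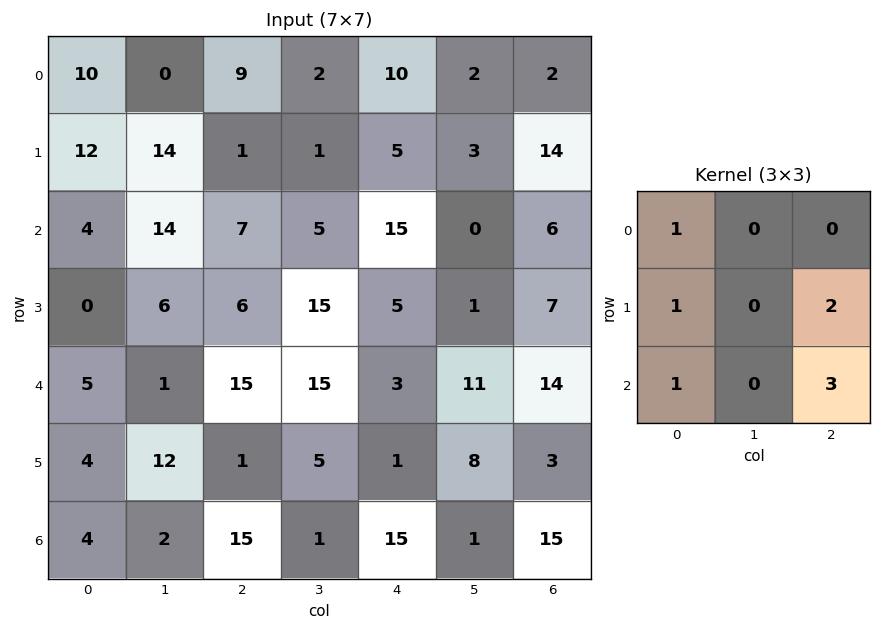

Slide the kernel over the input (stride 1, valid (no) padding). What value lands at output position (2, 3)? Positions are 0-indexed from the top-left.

70

The receptive field on the input at this output position is [5 15 0 / 15 5 1 / 15 3 11]. Elementwise product with the kernel and sum: 5·1 + 15·1 + 1·2 + 15·1 + 11·3.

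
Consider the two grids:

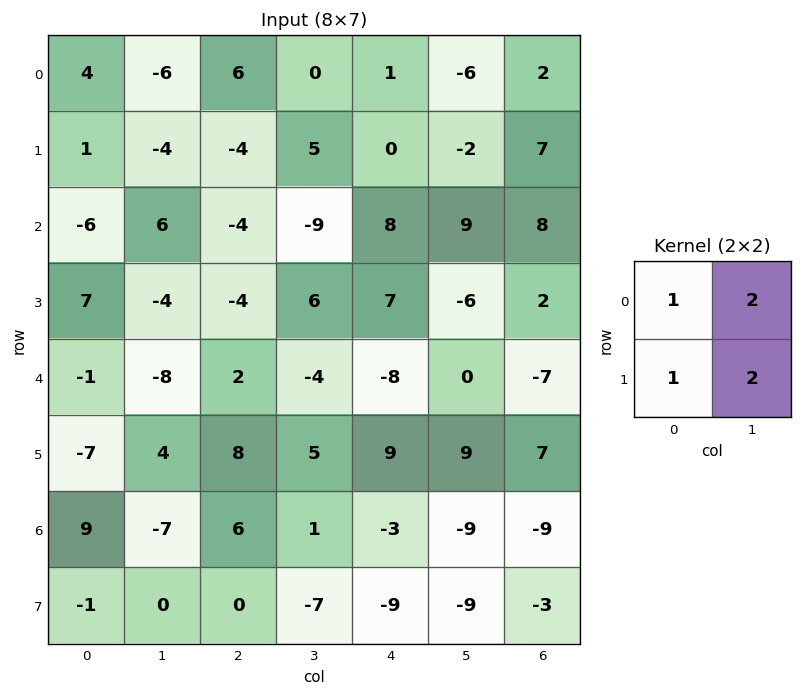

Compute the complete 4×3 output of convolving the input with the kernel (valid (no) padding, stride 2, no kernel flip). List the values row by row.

Output[0,0]: The receptive field on the input at this output position is [4 -6 / 1 -4]. Elementwise product with the kernel and sum: 4·1 + -6·2 + 1·1 + -4·2.

-15 12 -15
5 -14 21
-16 12 19
-6 -6 -48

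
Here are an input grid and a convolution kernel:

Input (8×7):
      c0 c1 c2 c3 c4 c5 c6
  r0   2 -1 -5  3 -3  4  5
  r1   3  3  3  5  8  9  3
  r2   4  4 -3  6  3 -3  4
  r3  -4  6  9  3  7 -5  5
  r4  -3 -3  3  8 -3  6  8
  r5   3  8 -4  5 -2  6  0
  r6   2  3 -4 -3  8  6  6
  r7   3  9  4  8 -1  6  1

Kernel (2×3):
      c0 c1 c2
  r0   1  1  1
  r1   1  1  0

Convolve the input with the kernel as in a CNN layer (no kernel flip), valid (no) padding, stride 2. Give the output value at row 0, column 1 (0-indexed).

The receptive field on the input at this output position is [-5 3 -3 / 3 5 8]. Elementwise product with the kernel and sum: -5·1 + 3·1 + -3·1 + 3·1 + 5·1.

3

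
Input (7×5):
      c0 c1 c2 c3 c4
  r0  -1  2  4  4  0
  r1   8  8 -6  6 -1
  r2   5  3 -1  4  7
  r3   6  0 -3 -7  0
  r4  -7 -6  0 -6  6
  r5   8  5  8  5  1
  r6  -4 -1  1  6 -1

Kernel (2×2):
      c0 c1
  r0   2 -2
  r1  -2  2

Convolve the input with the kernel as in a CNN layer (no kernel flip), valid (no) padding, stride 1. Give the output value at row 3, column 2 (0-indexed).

-4

The receptive field on the input at this output position is [-3 -7 / 0 -6]. Elementwise product with the kernel and sum: -3·2 + -7·-2 + 0·-2 + -6·2.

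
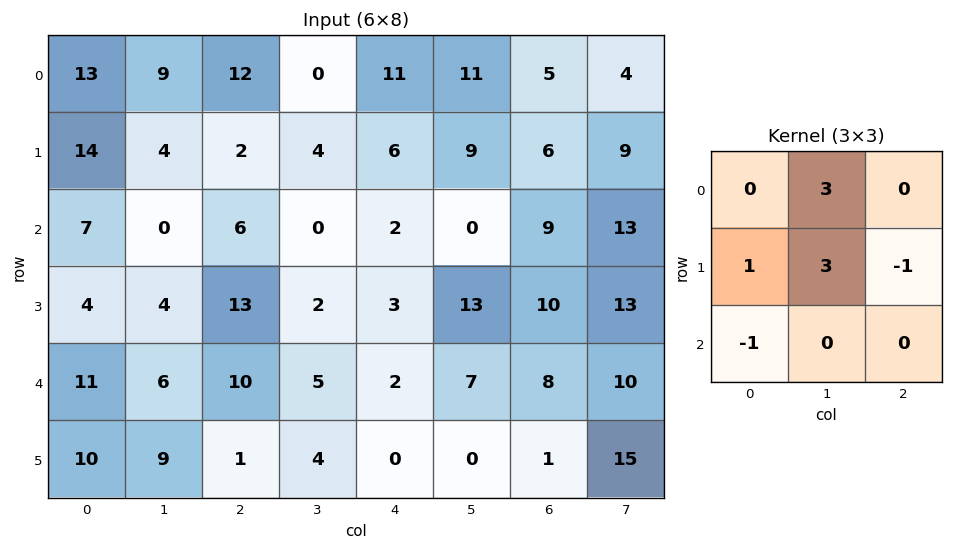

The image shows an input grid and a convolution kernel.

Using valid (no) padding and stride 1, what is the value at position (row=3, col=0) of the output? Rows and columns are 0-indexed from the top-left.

21

The receptive field on the input at this output position is [4 4 13 / 11 6 10 / 10 9 1]. Elementwise product with the kernel and sum: 4·3 + 11·1 + 6·3 + 10·-1 + 10·-1.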